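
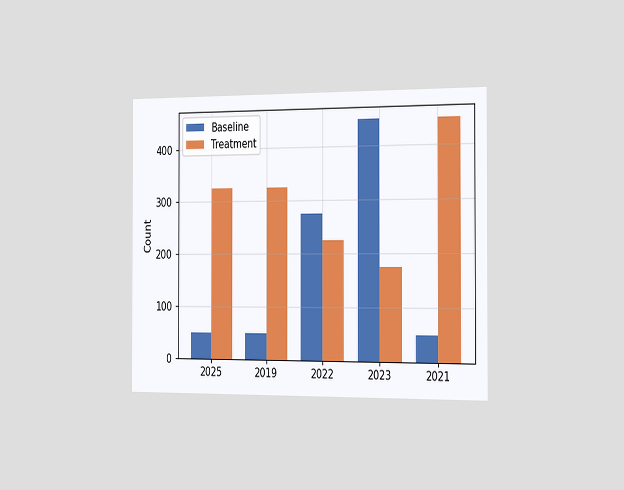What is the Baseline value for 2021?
The chart is viewed slightly from the right. The Baseline bar at 2021 reaches 50 on the y-axis.

50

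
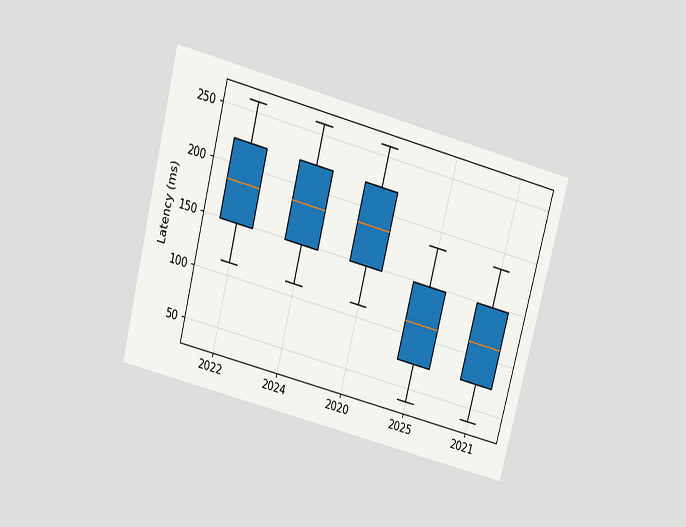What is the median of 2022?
The chart is tilted about 14° clockwise and viewed slightly from above. The median line in the 2022 box sits at 185ms.

185ms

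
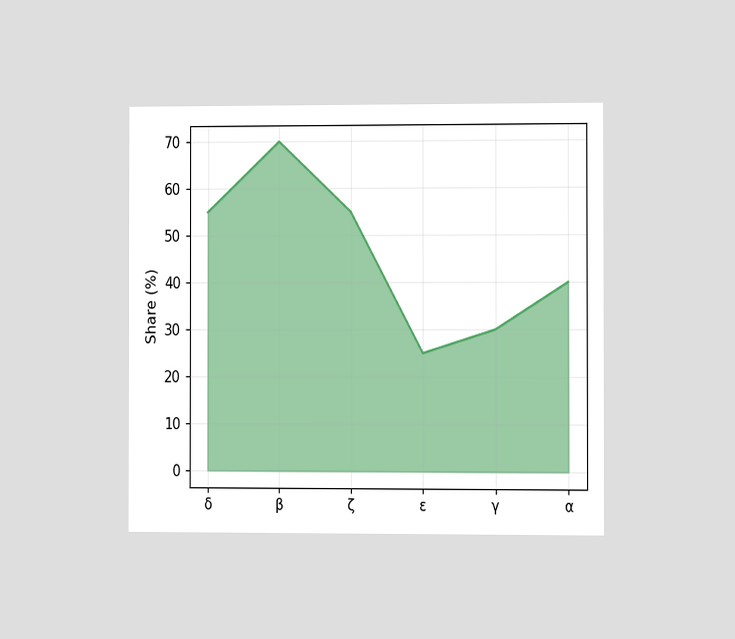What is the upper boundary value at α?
The chart is viewed at a slight angle. At α the upper boundary is at 40%.

40%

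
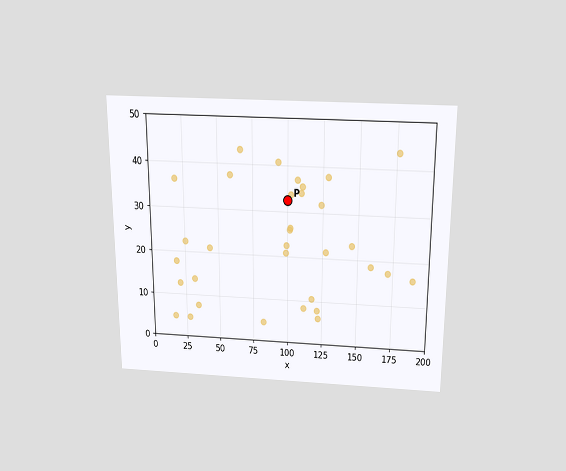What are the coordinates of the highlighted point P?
The chart is viewed slightly from above. Following the gridlines from P to each axis, P sits at (100, 32.5).

(100, 32.5)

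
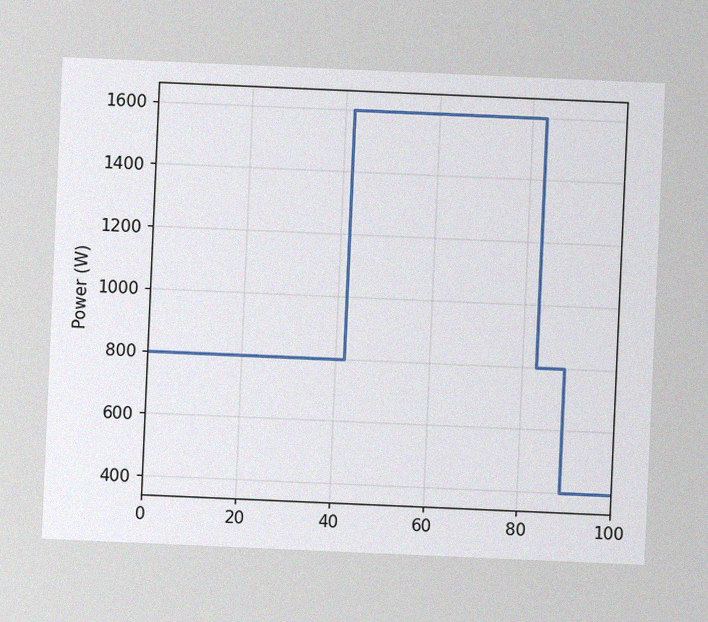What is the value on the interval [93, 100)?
The chart is tilted about 2° clockwise, with some photo noise. On [93, 100) the step sits at 400W.

400W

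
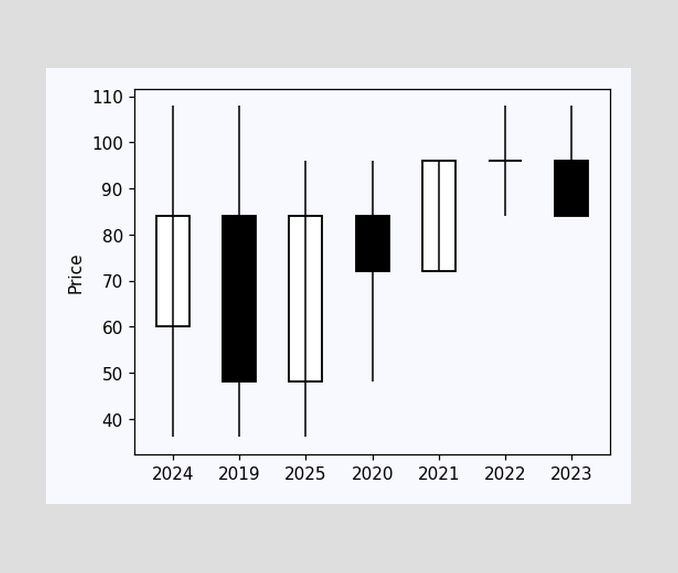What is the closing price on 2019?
48

The 2019 candle closes at 48.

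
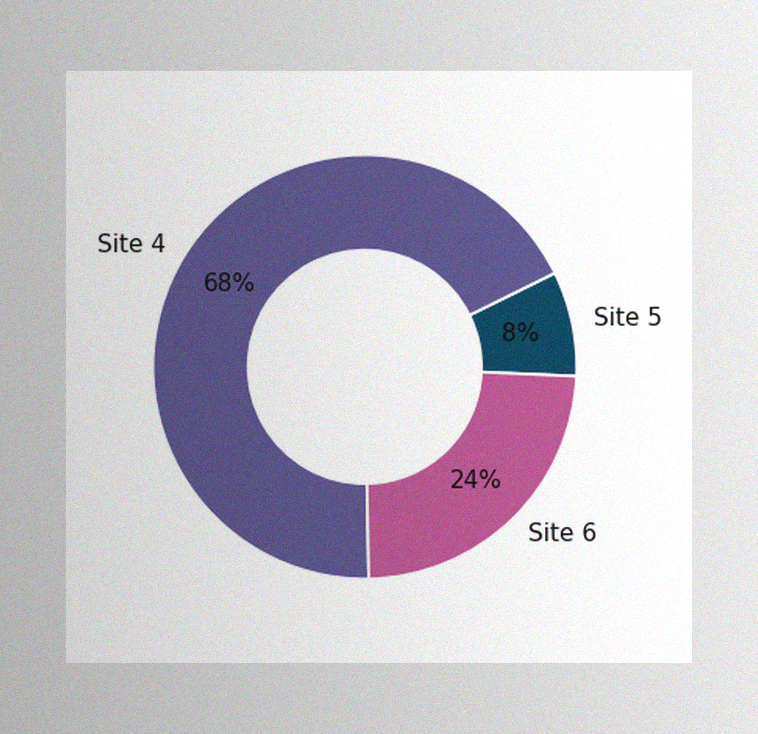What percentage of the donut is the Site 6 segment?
24%

The image has some photo noise and uneven lighting. The Site 6 segment takes up 24% of the ring.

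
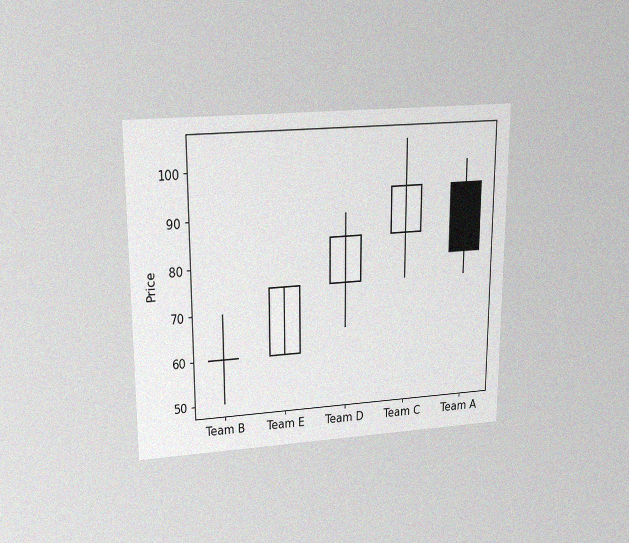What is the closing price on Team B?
60

The chart is viewed slightly from above, with some photo noise. The Team B candle closes at 60.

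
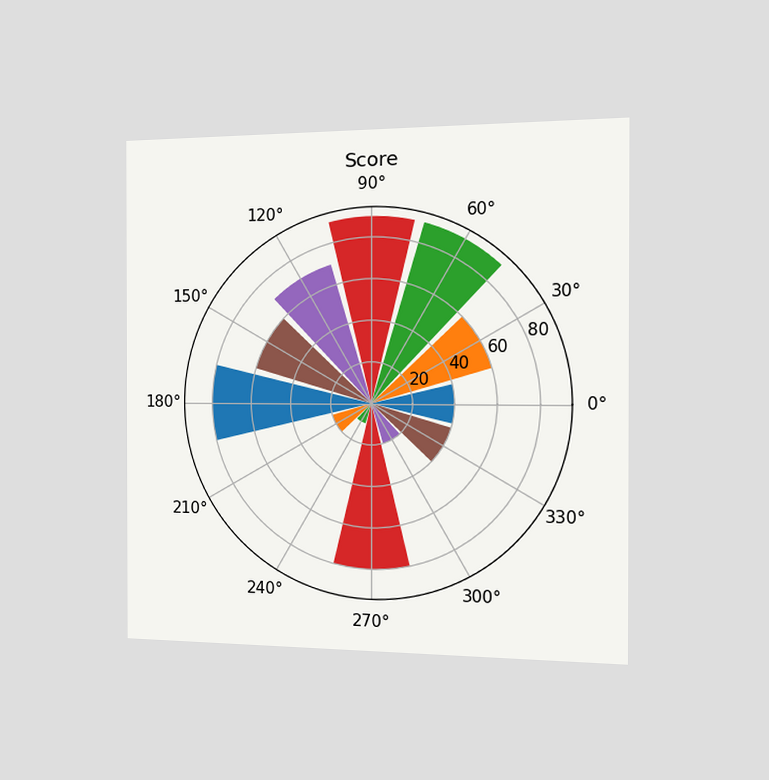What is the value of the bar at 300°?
The chart is viewed slightly from the right. The bar at 300° reaches 20 on the radial axis.

20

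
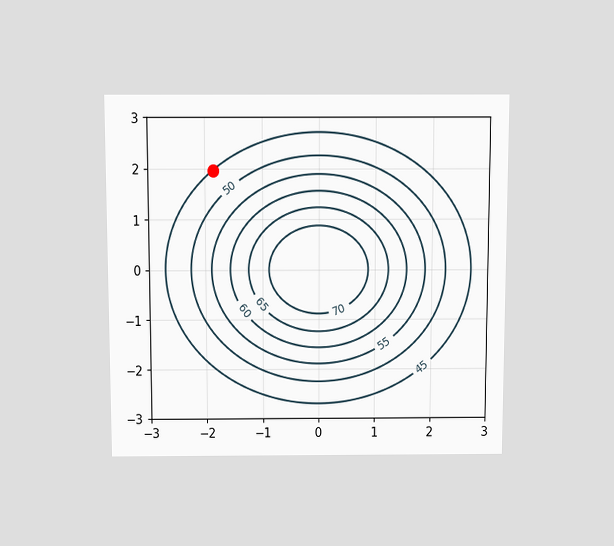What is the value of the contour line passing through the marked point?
45

The chart is viewed slightly from above. The marked point sits on the contour labelled 45.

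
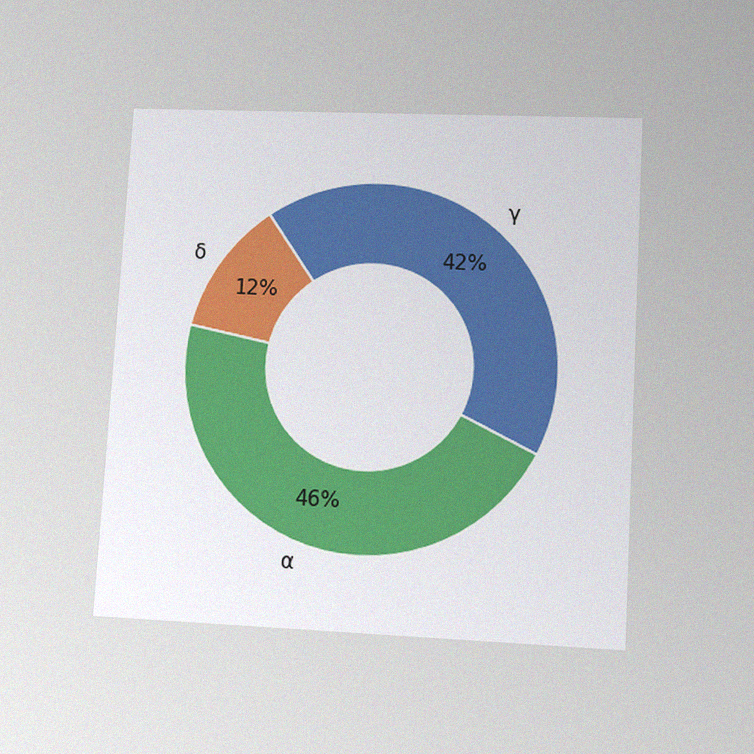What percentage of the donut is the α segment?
The chart is tilted about 3° clockwise and viewed at a slight angle, with some photo noise. The α segment takes up 46% of the ring.

46%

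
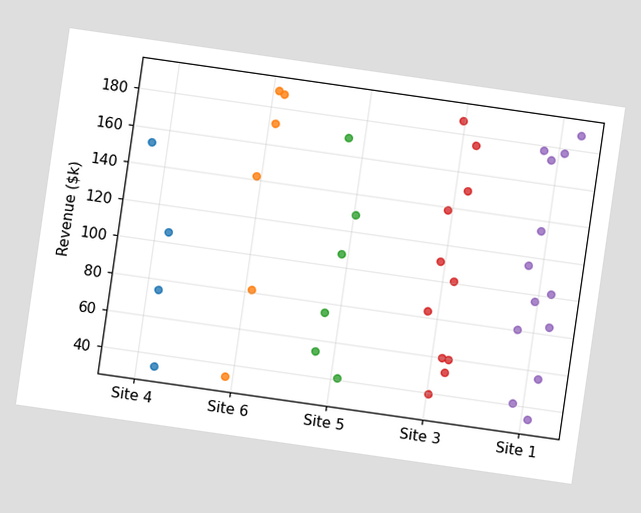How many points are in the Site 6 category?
6

The chart is tilted about 8° clockwise. Counting the markers in the Site 6 column gives 6.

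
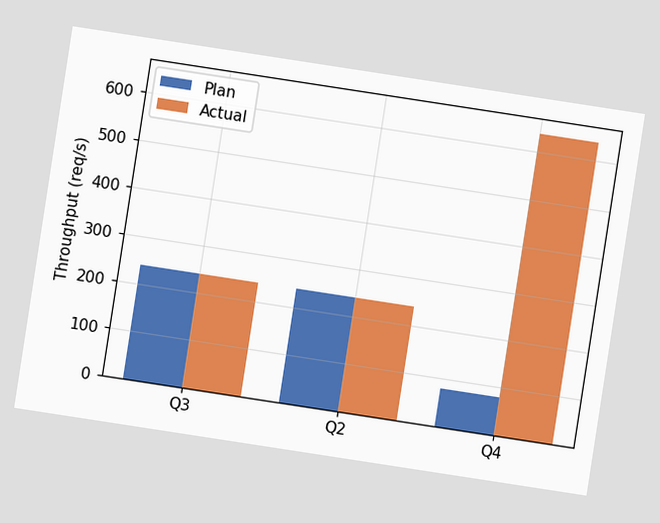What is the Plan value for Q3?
The chart is tilted about 9° clockwise. The Plan bar at Q3 reaches 240req/s on the y-axis.

240req/s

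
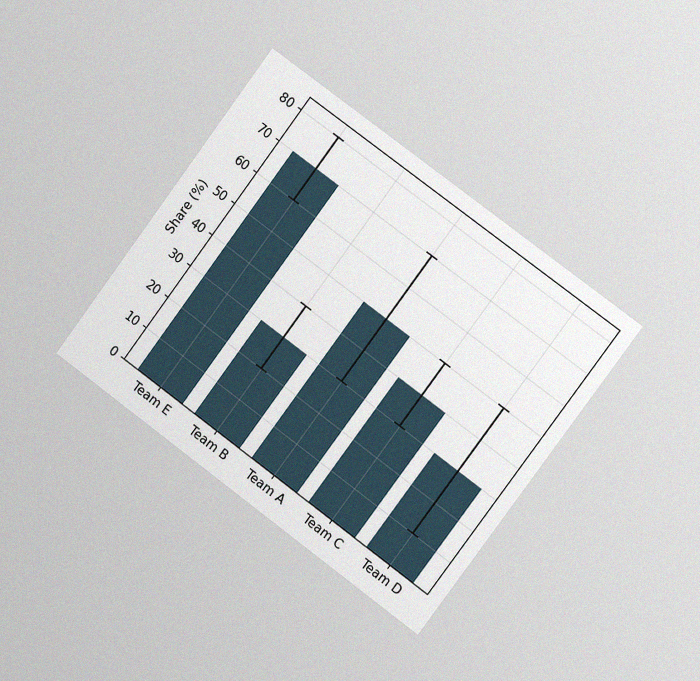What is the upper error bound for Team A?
70%

The chart is tilted about 37° clockwise and viewed slightly from the right, with some photo noise. The Team A bar's upper whisker reaches 70%.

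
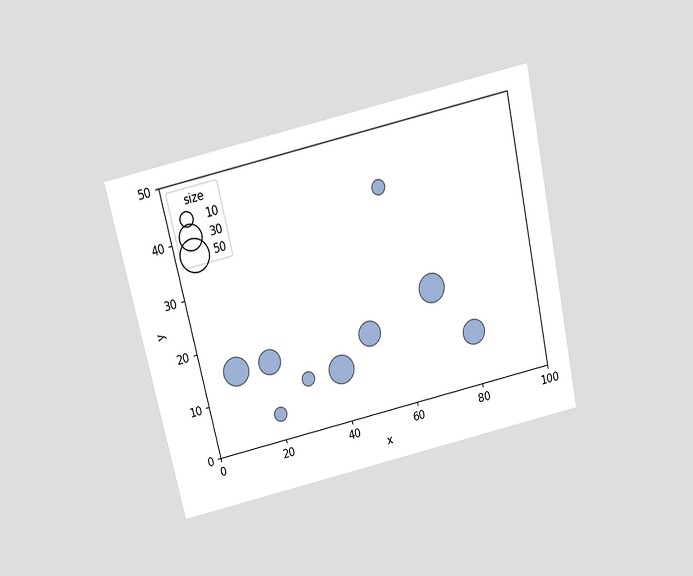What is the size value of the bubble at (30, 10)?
10

The chart is tilted about 13° counter-clockwise and viewed slightly from above. Matching the bubble at (30, 10) against the size legend gives 10.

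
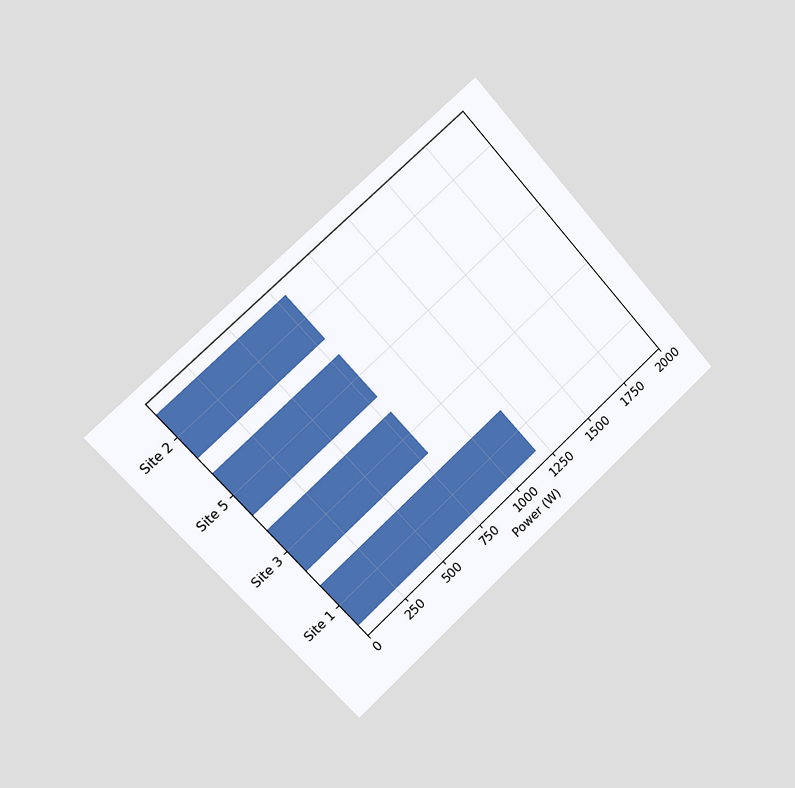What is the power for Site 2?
The chart is tilted about 42° counter-clockwise and viewed slightly from the left. Reading along the chart's x-axis, the Site 2 bar reaches 800W.

800W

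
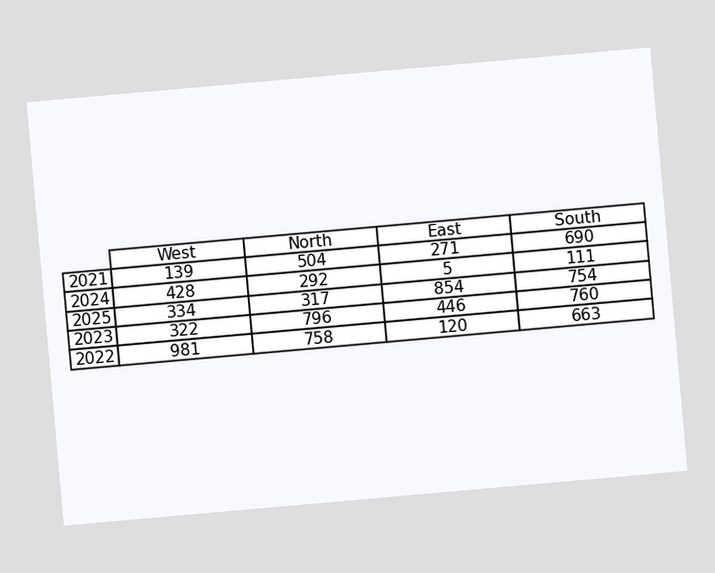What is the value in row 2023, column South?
760

The chart is tilted about 5° counter-clockwise. The (2023, South) cell reads 760.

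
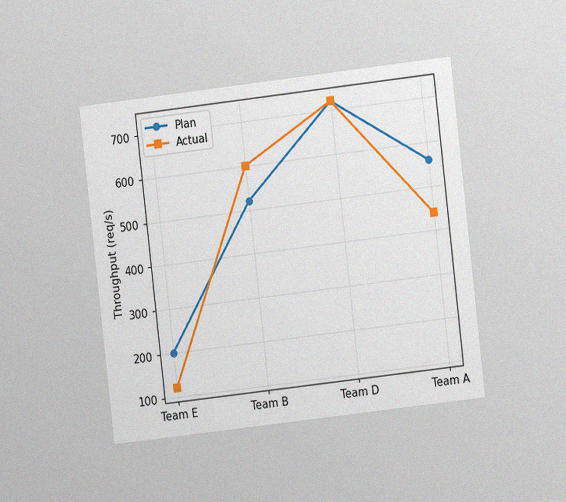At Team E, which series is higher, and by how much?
The chart is tilted about 7° counter-clockwise and viewed at a slight angle, with some photo noise. At Team E, Plan sits above the other line by 80req/s.

Plan, by 80req/s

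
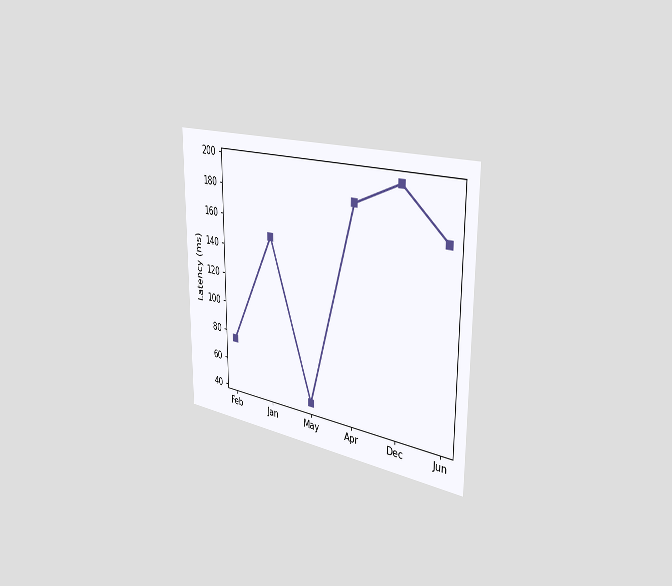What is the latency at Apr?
The chart is viewed slightly from the right. At Apr, the line is at 180ms.

180ms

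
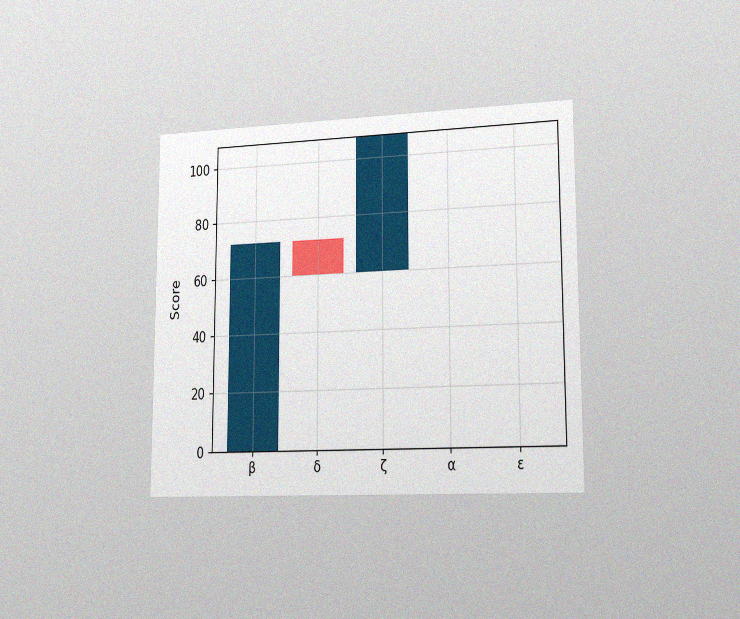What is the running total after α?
The chart is viewed slightly from the right, with some photo noise. After α the running total reaches 108.

108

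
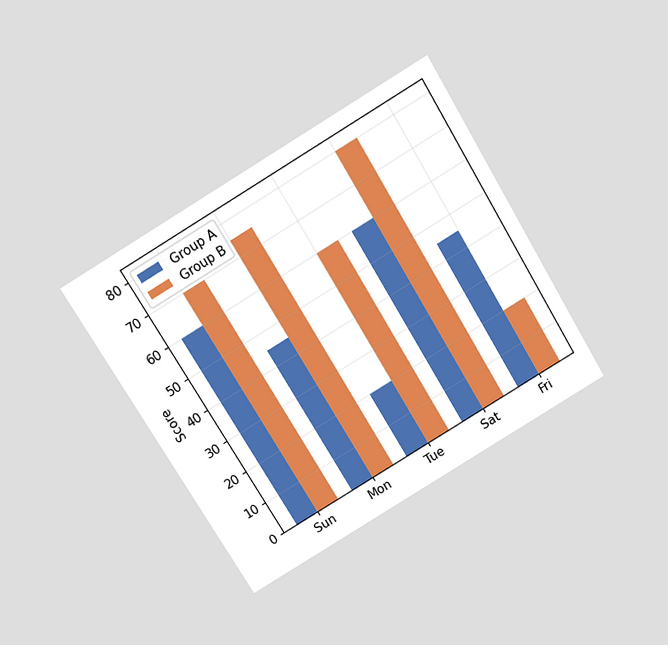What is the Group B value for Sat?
80

The chart is tilted about 31° counter-clockwise and viewed slightly from above. The Group B bar at Sat reaches 80 on the y-axis.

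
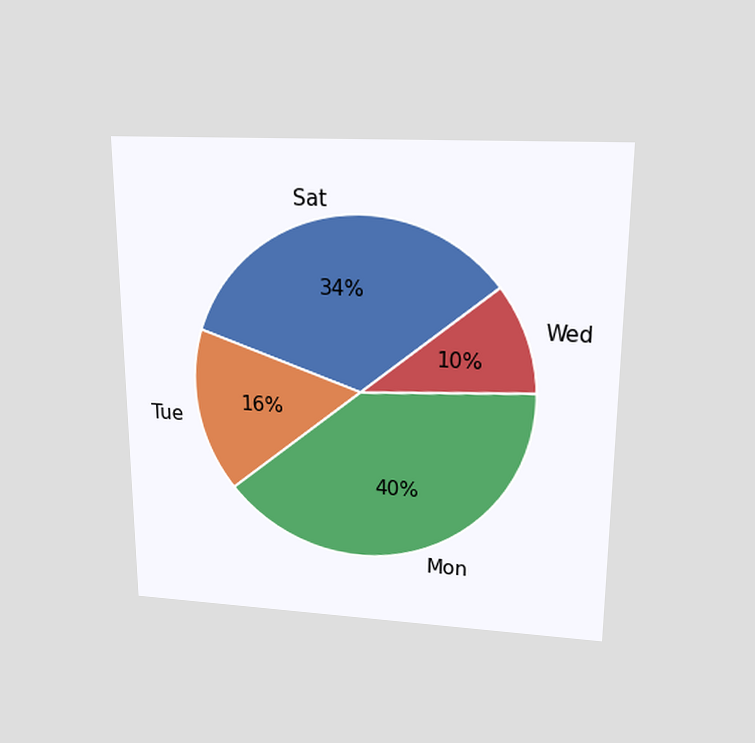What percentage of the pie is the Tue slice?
The chart is viewed slightly from above. The Tue slice takes up 16% of the pie.

16%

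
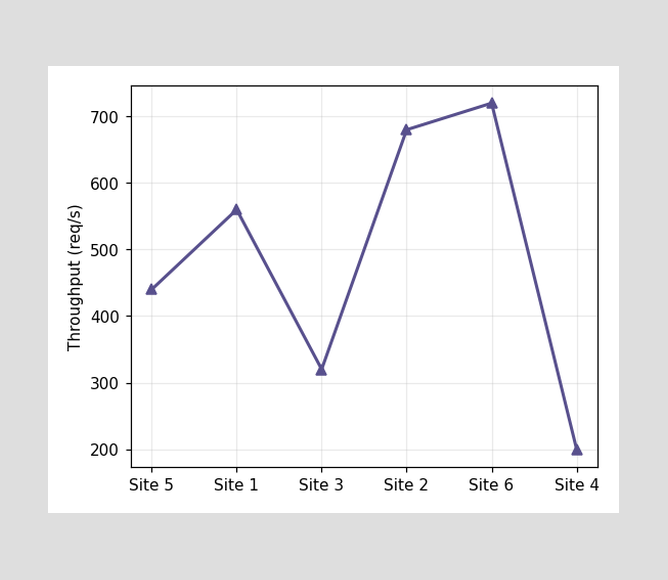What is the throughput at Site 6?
At Site 6, the line is at 720req/s.

720req/s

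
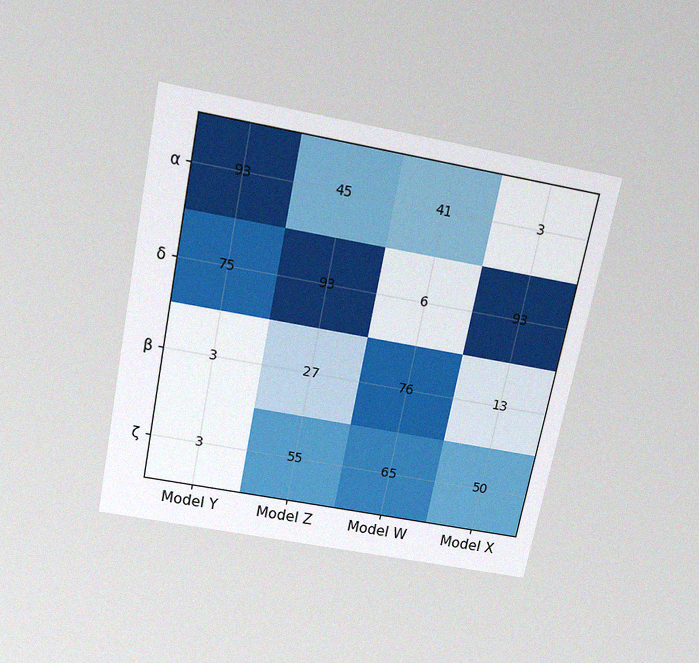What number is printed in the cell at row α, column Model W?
41

The chart is tilted about 11° clockwise and viewed slightly from above, with some photo noise. The (α, Model W) cell reads 41.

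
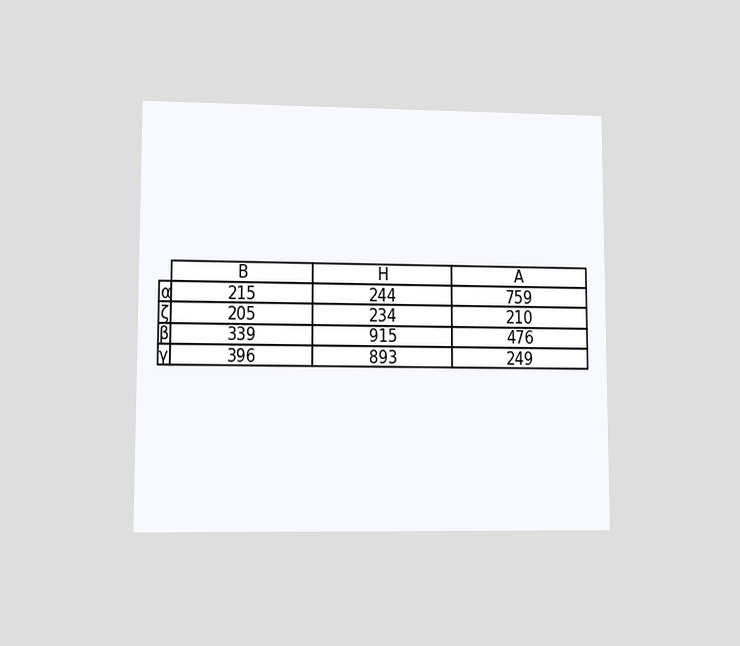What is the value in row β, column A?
The chart is viewed at a slight angle. The (β, A) cell reads 476.

476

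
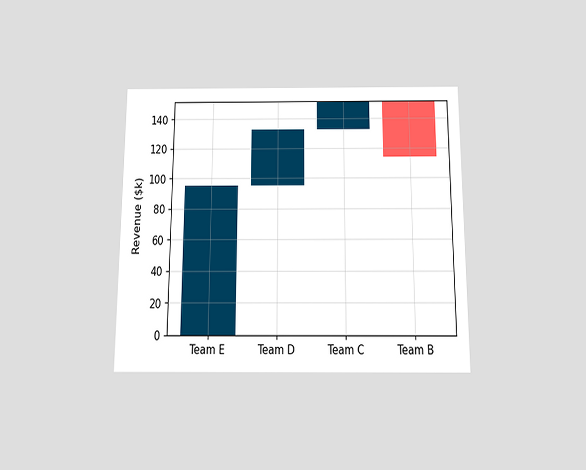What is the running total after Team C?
The chart is viewed slightly from below. After Team C the running total reaches $152k.

$152k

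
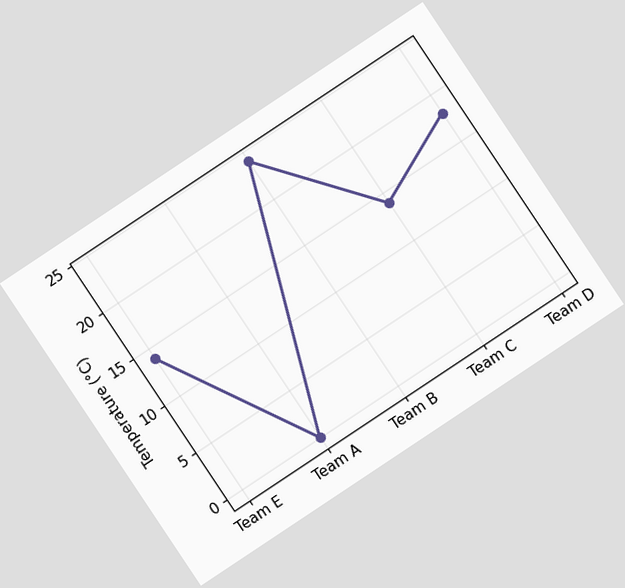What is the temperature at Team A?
The chart is tilted about 34° counter-clockwise. At Team A, the line is at 0°C.

0°C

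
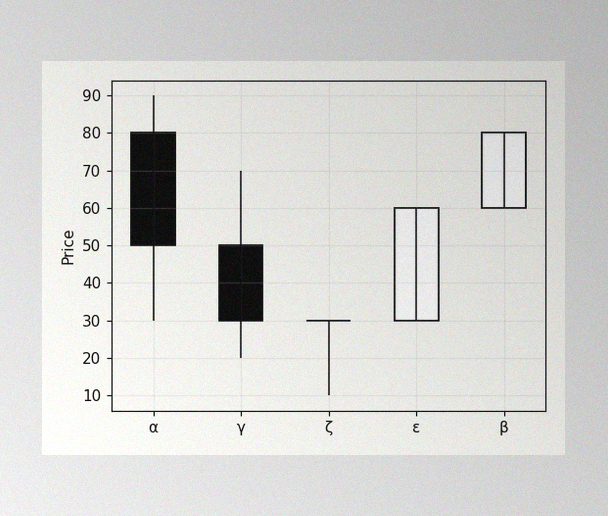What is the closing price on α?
50

The image has some photo noise and uneven lighting. The α candle closes at 50.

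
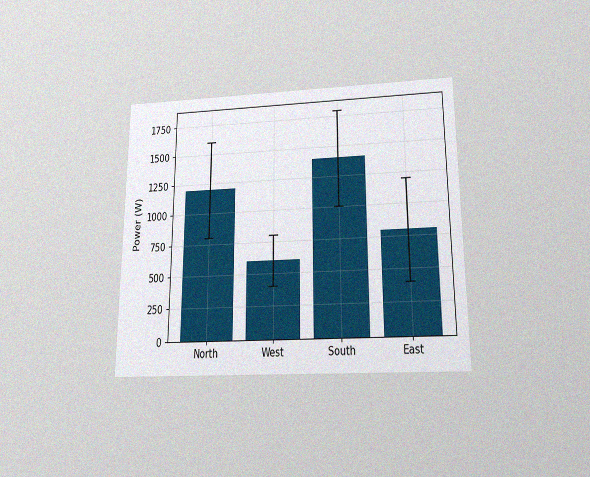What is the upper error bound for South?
1800W

The chart is viewed slightly from below, with some photo noise. The South bar's upper whisker reaches 1800W.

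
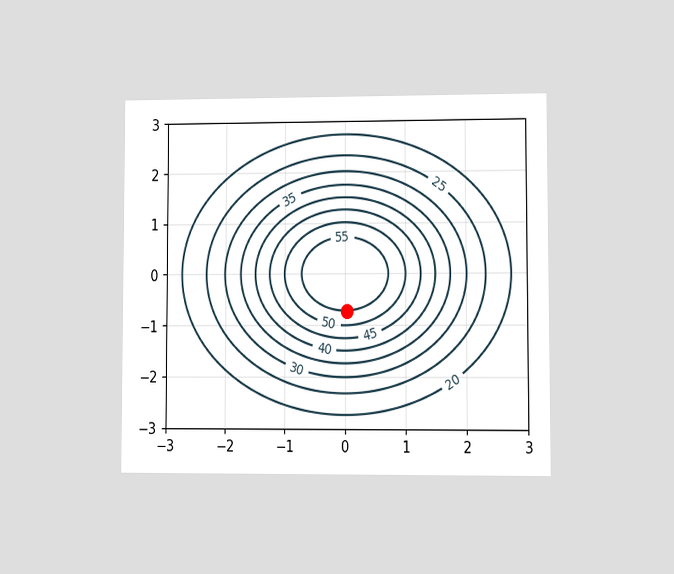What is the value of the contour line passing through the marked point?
55

The chart is viewed at a slight angle. The marked point sits on the contour labelled 55.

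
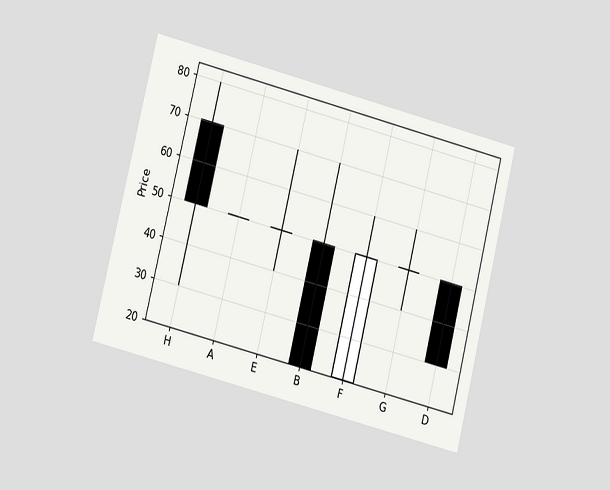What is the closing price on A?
50

The chart is tilted about 14° clockwise and viewed at a slight angle. The A candle closes at 50.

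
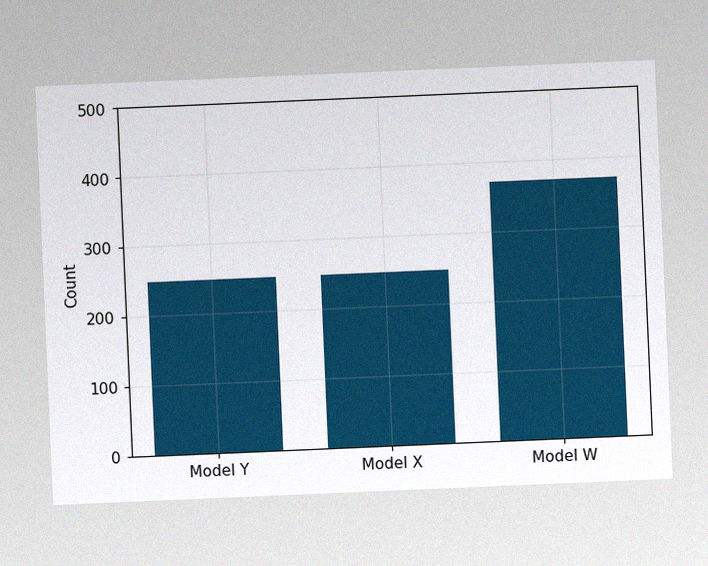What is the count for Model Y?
The chart is tilted about 2° counter-clockwise, with some photo noise. Reading along the chart's y-axis, the Model Y bar reaches 248.

248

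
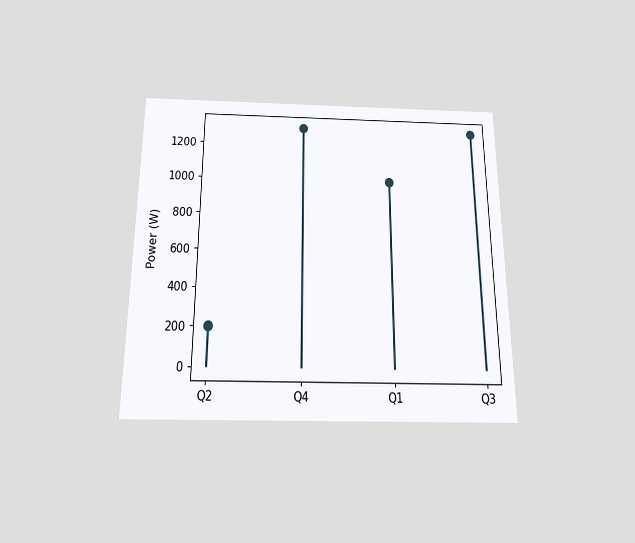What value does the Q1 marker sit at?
The chart is viewed slightly from below. The Q1 marker sits at 1000W.

1000W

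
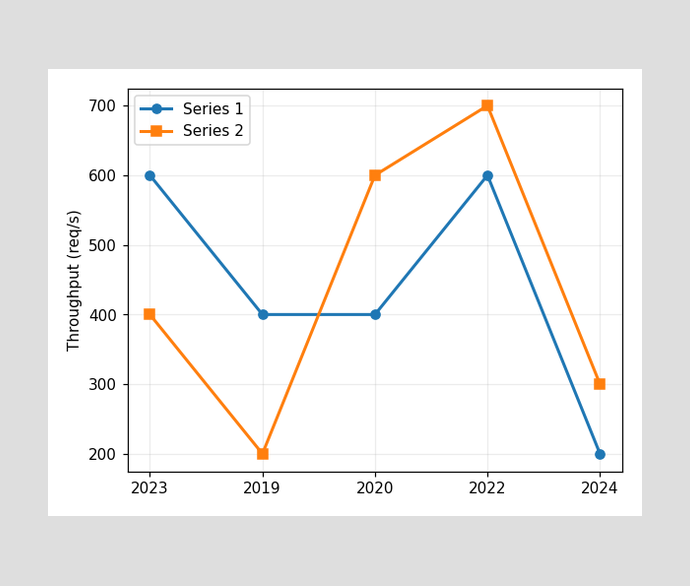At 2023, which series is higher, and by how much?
Series 1, by 200req/s

At 2023, Series 1 sits above the other line by 200req/s.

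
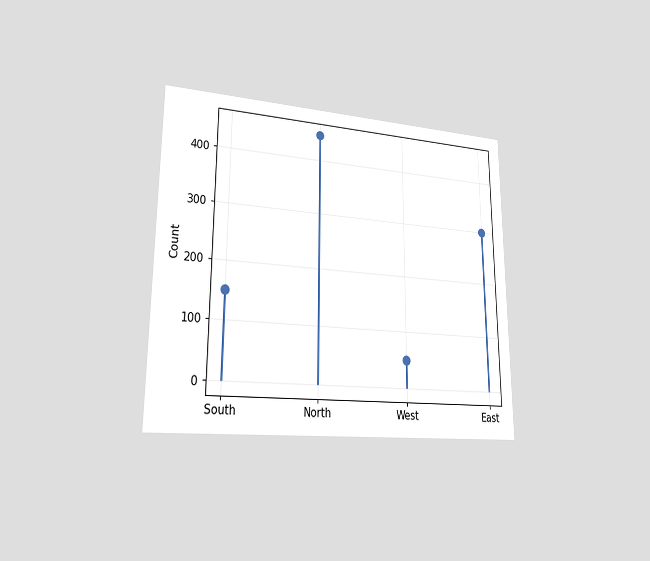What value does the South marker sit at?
150

The chart is viewed slightly from the left. The South marker sits at 150.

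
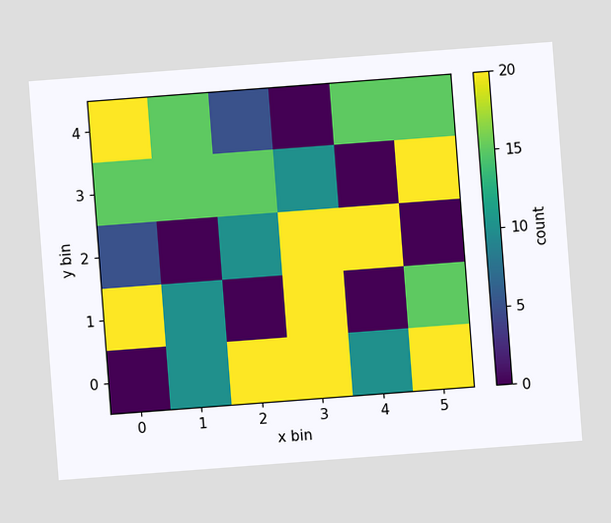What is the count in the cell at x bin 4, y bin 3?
The chart is tilted about 4° counter-clockwise. Matching the cell (4, 3) against the colorbar gives 0.

0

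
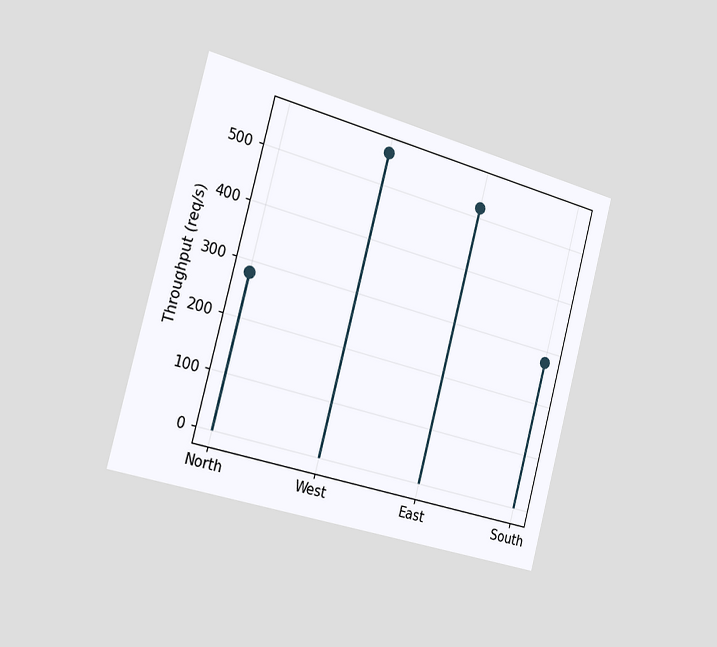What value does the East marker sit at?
520req/s

The chart is tilted about 15° clockwise and viewed slightly from the left. The East marker sits at 520req/s.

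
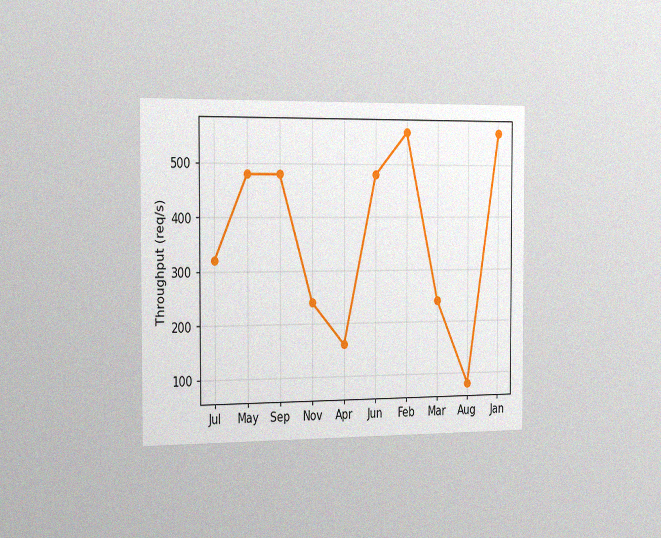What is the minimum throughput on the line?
The chart is viewed slightly from the left, with some photo noise. The lowest point is at Aug, and reading across to the y-axis gives 80req/s.

80req/s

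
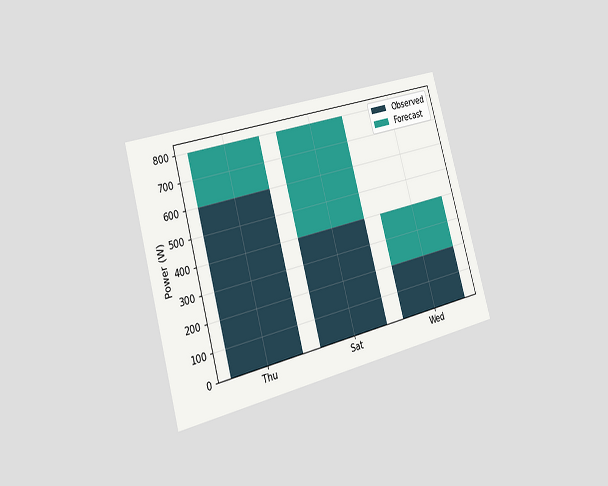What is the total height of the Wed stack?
400W

The chart is tilted about 15° counter-clockwise and viewed slightly from the left. The Wed stack's top reaches 400W on the y-axis.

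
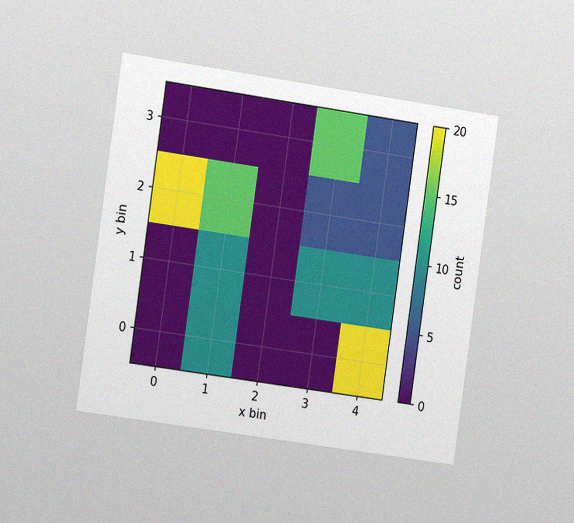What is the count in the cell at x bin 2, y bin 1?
The chart is tilted about 8° clockwise and viewed slightly from the left, with some photo noise. Matching the cell (2, 1) against the colorbar gives 0.

0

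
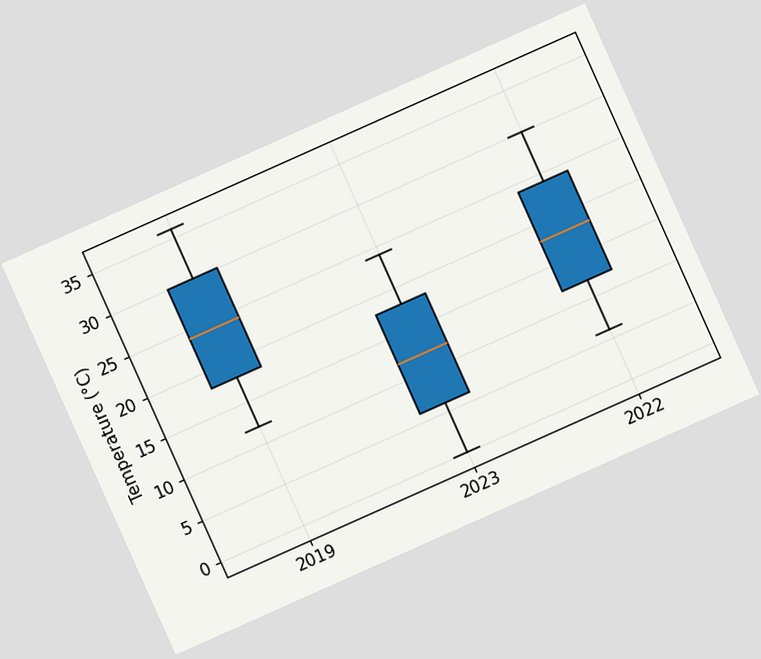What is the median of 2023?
12°C

The chart is tilted about 24° counter-clockwise. The median line in the 2023 box sits at 12°C.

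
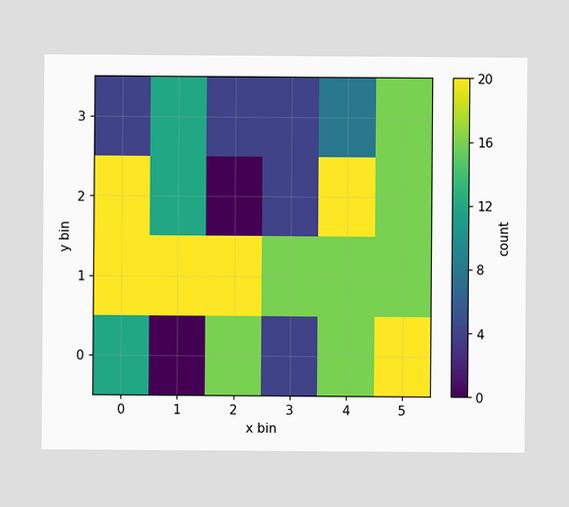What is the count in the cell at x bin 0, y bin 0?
Matching the cell (0, 0) against the colorbar gives 12.

12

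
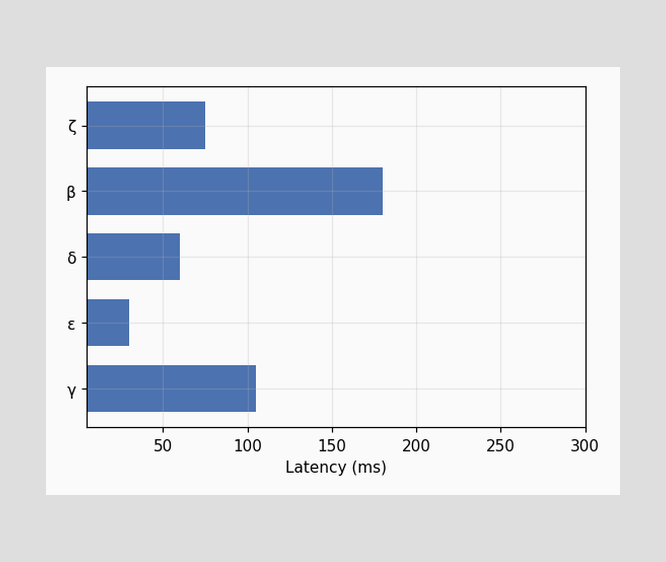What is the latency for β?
Reading along the chart's x-axis, the β bar reaches 180ms.

180ms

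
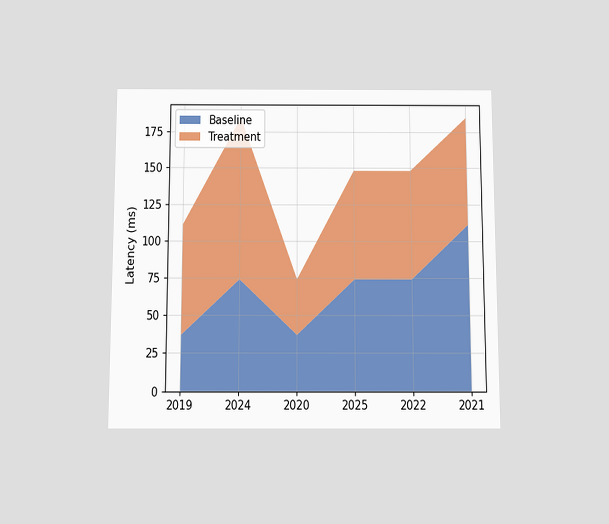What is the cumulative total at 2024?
The chart is viewed slightly from below. The stacked total at 2024 reaches 185ms.

185ms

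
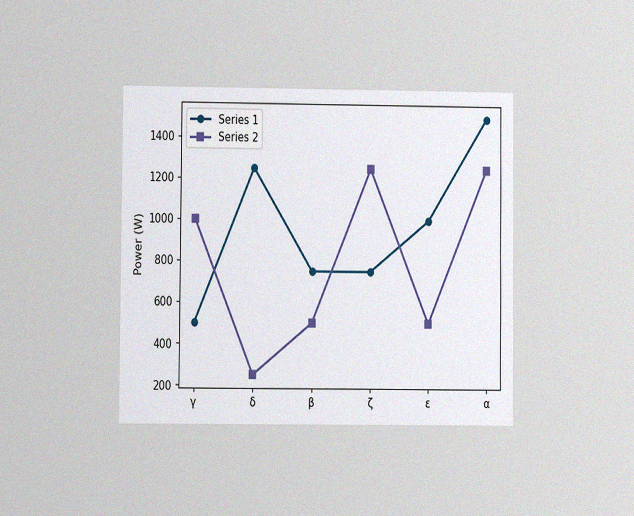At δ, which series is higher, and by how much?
Series 1, by 1000W

The chart is viewed at a slight angle, with some photo noise. At δ, Series 1 sits above the other line by 1000W.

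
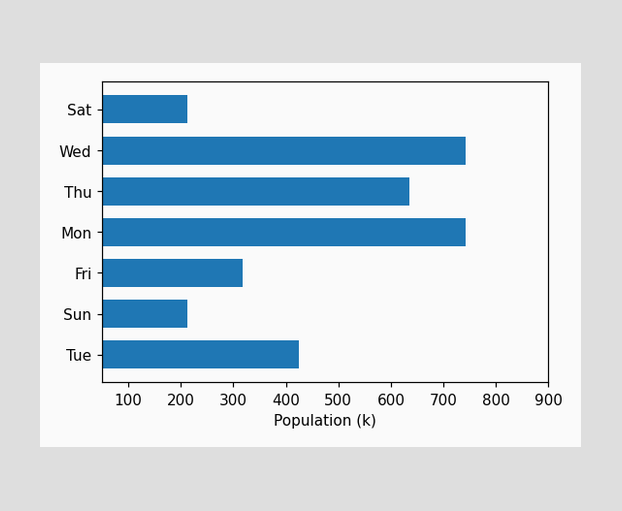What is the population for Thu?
Reading along the chart's x-axis, the Thu bar reaches 636k.

636k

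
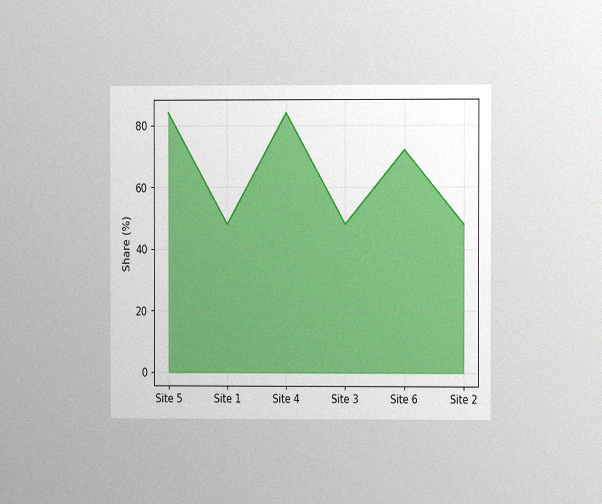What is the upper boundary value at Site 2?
The chart is viewed at a slight angle, with some photo noise. At Site 2 the upper boundary is at 48%.

48%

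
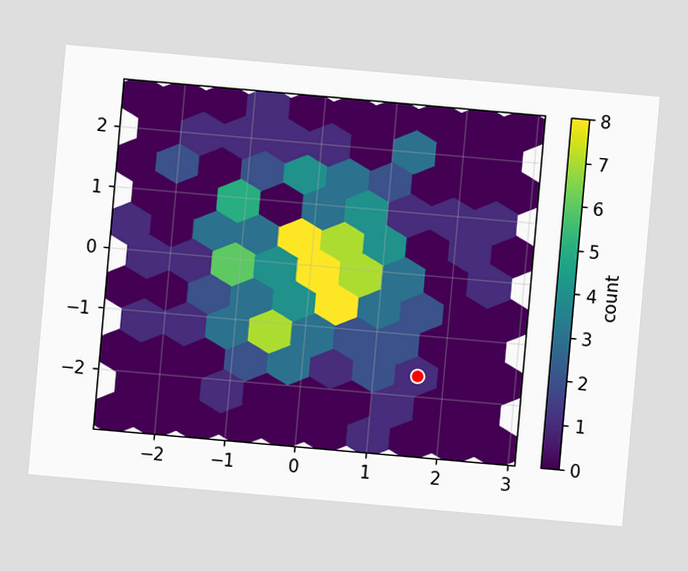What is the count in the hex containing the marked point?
The chart is tilted about 5° clockwise. The marked hex reads 1 on the colorbar.

1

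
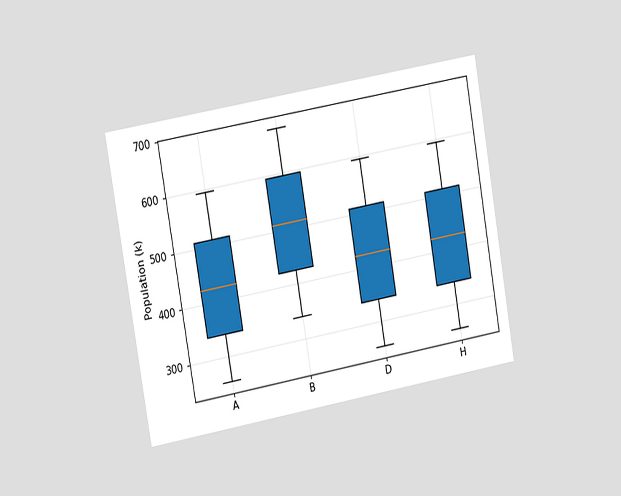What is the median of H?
The chart is tilted about 10° counter-clockwise and viewed slightly from the left. The median line in the H box sits at 425k.

425k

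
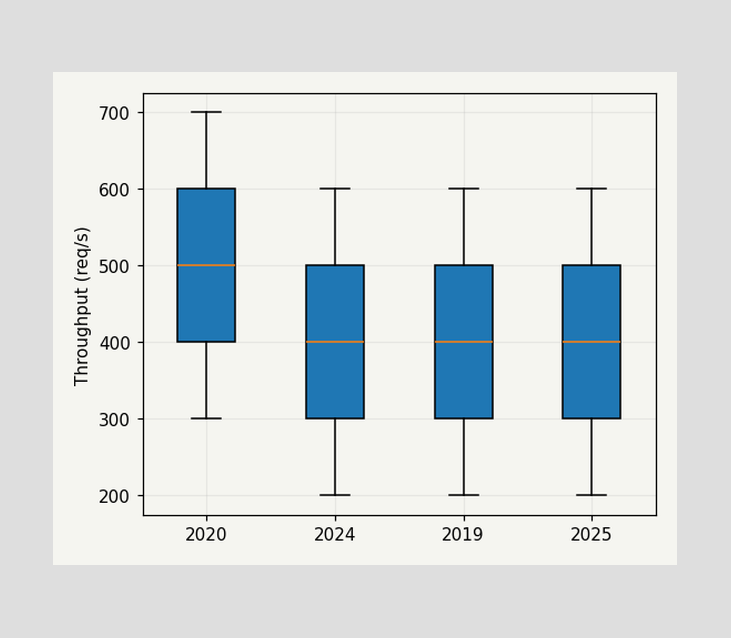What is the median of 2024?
400req/s

The median line in the 2024 box sits at 400req/s.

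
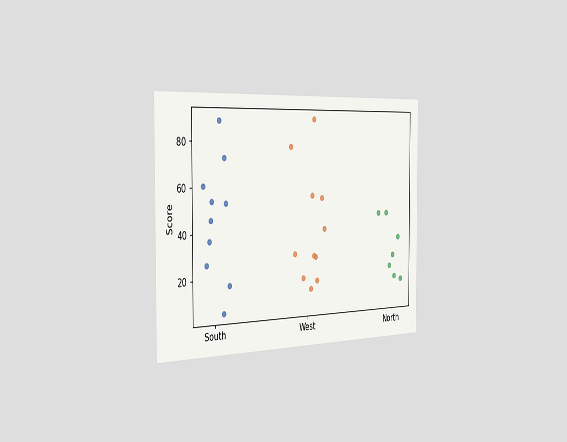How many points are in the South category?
10

The chart is viewed slightly from the left. Counting the markers in the South column gives 10.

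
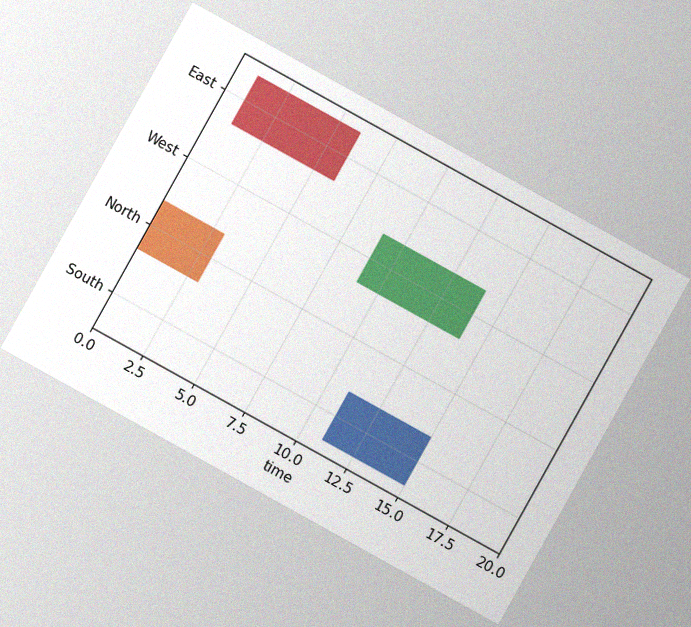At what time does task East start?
The chart is tilted about 29° clockwise, with some photo noise. The East bar begins at t=1.

1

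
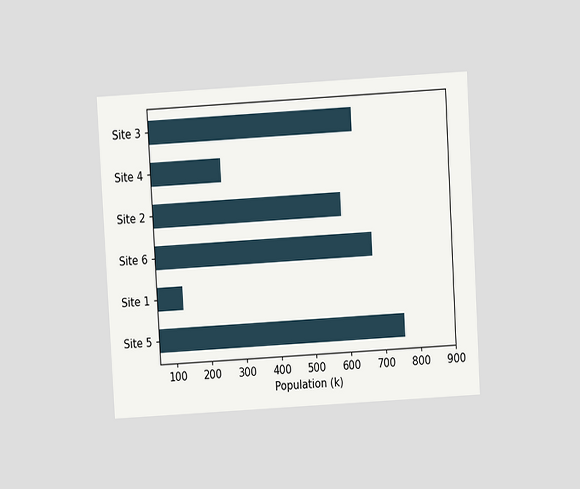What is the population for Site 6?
The chart is tilted about 3° counter-clockwise and viewed slightly from above. Reading along the chart's x-axis, the Site 6 bar reaches 672k.

672k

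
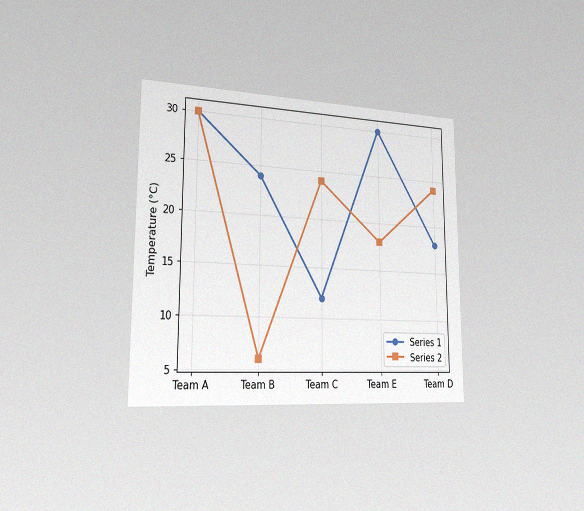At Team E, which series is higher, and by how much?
Series 1, by 12°C

The chart is viewed slightly from the left, with some photo noise. At Team E, Series 1 sits above the other line by 12°C.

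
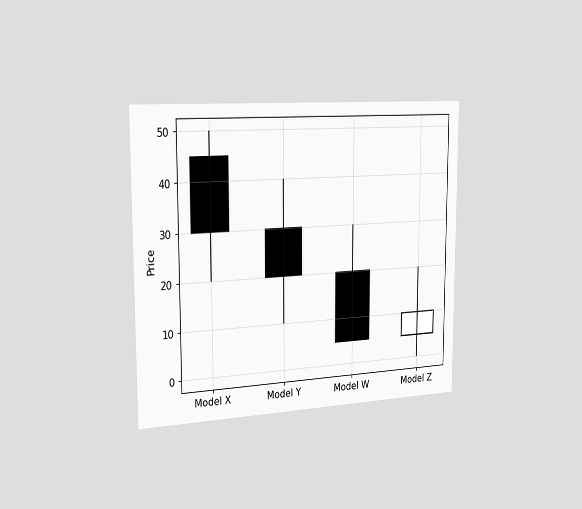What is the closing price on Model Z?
The chart is viewed slightly from the left. The Model Z candle closes at 10.

10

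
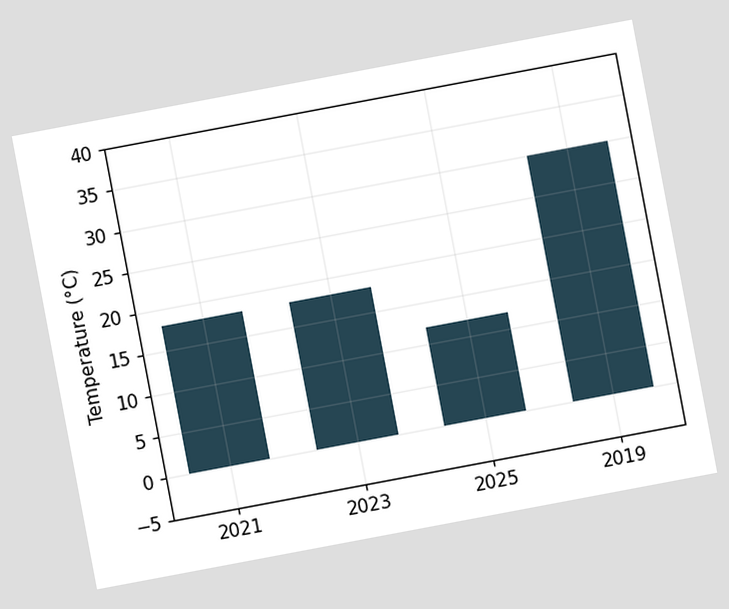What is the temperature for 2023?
18°C

The chart is tilted about 11° counter-clockwise. Reading along the chart's y-axis, the 2023 bar reaches 18°C.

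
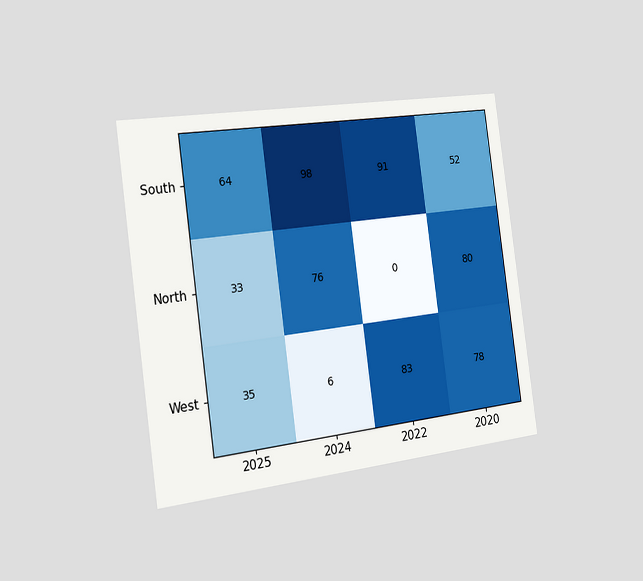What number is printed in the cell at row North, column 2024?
The chart is tilted about 8° counter-clockwise and viewed slightly from the left. The (North, 2024) cell reads 76.

76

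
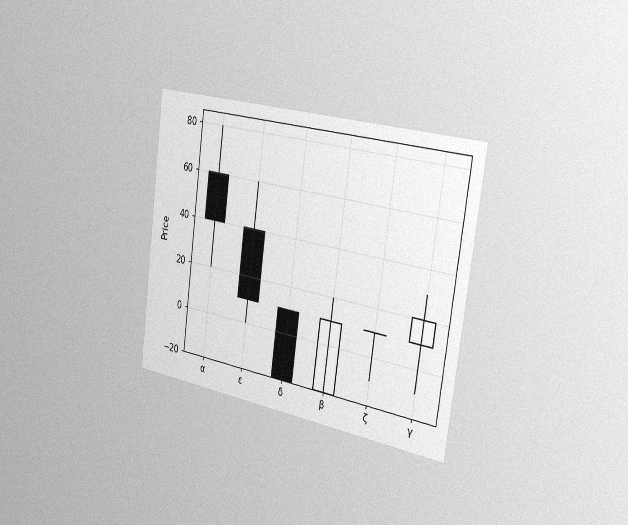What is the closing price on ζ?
10

The chart is tilted about 8° clockwise and viewed slightly from the right, with some photo noise. The ζ candle closes at 10.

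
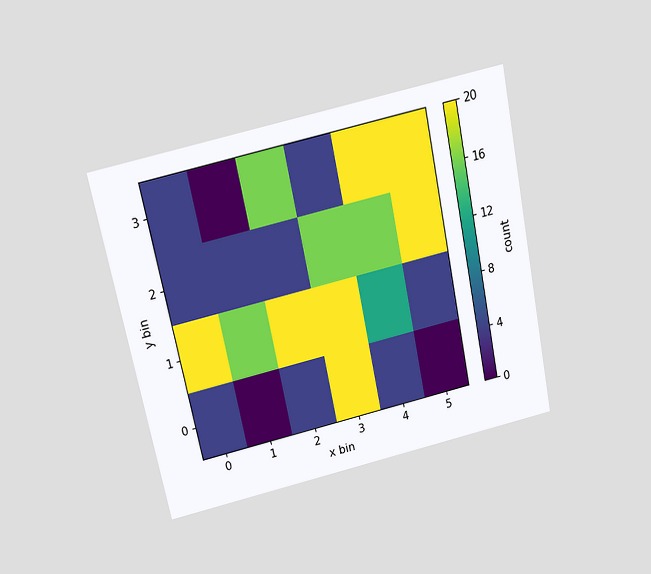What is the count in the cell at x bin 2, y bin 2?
The chart is tilted about 12° counter-clockwise and viewed slightly from above. Matching the cell (2, 2) against the colorbar gives 4.

4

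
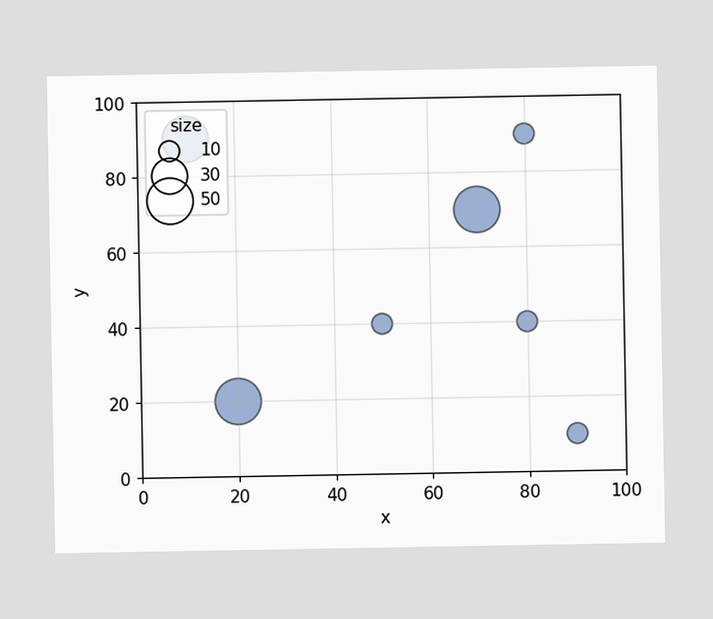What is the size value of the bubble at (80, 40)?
Matching the bubble at (80, 40) against the size legend gives 10.

10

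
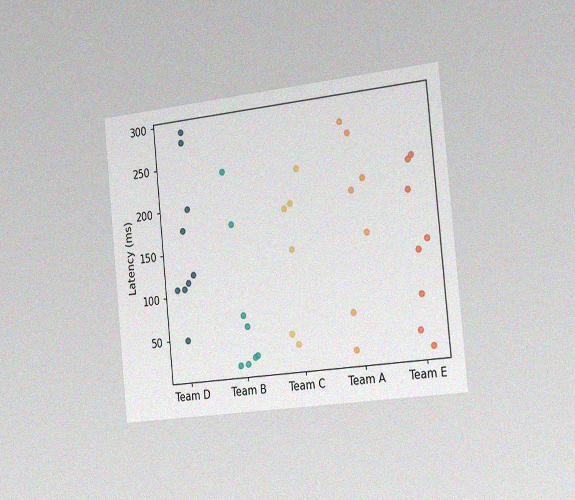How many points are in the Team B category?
The chart is tilted about 6° counter-clockwise and viewed slightly from the right, with some photo noise. Counting the markers in the Team B column gives 8.

8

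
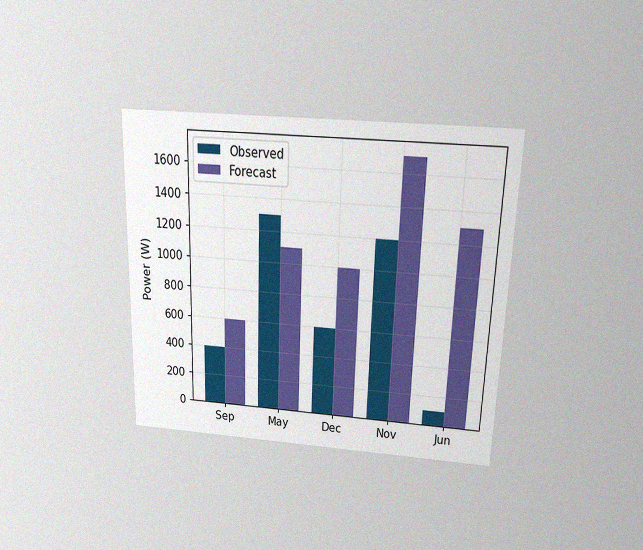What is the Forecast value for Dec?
1000W

The chart is viewed slightly from above, with some photo noise. The Forecast bar at Dec reaches 1000W on the y-axis.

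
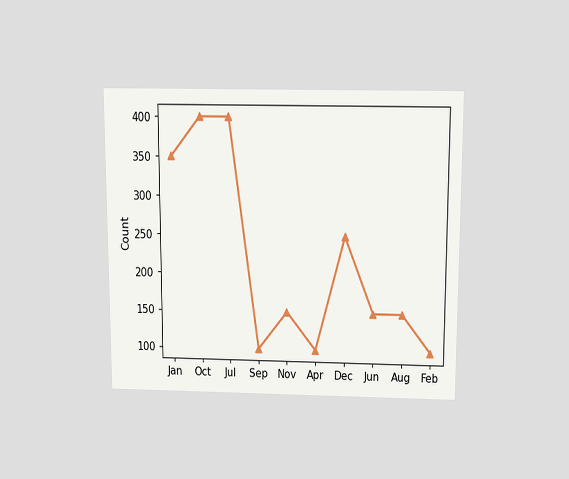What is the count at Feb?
100

The chart is viewed slightly from above. At Feb, the line is at 100.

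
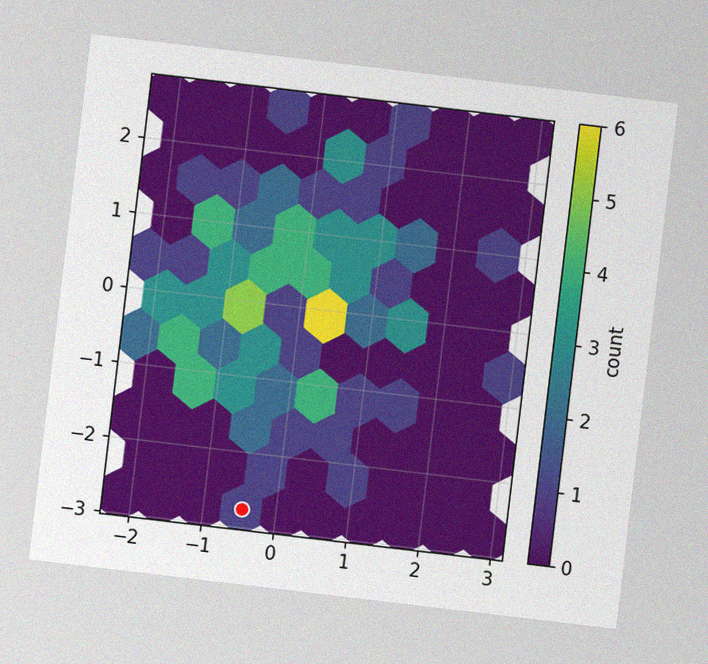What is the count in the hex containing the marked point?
The chart is tilted about 7° clockwise, with some photo noise. The marked hex reads 1 on the colorbar.

1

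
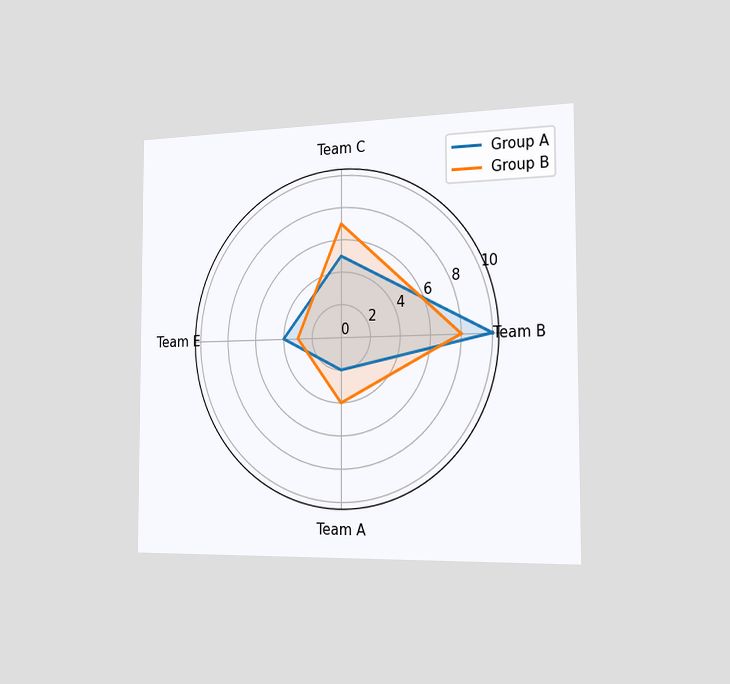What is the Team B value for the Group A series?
10

The chart is viewed slightly from the right. On the Team B axis, Group A reaches 10.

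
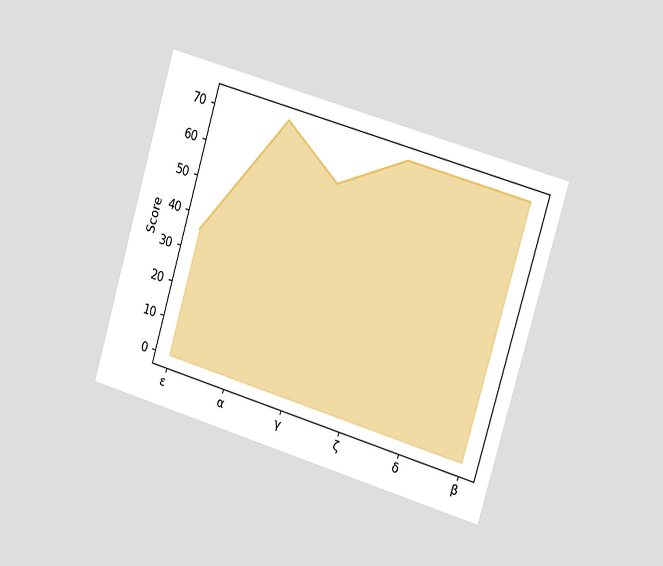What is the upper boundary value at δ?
The chart is tilted about 16° clockwise and viewed slightly from the right. At δ the upper boundary is at 72.

72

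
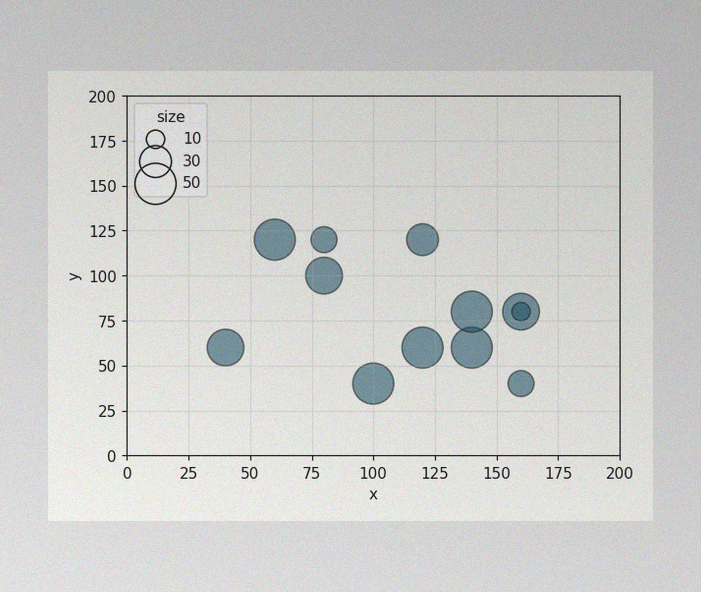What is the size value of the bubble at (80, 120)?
The image has some photo noise and uneven lighting. Matching the bubble at (80, 120) against the size legend gives 20.

20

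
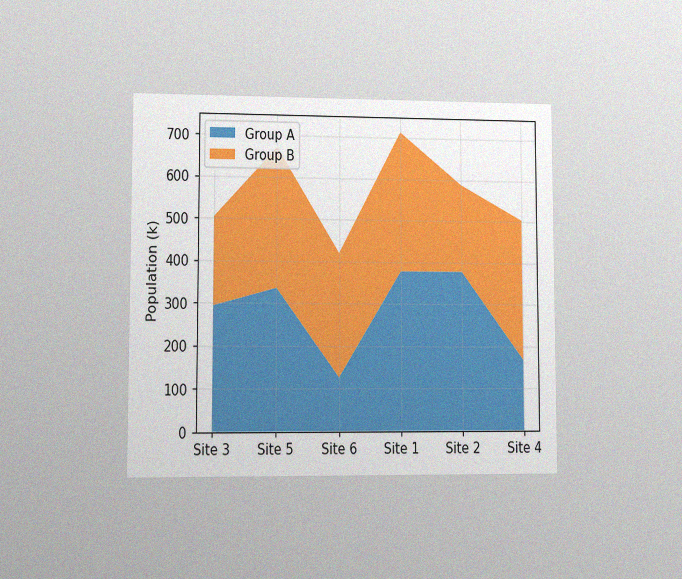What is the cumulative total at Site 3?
504k

The chart is viewed at a slight angle, with some photo noise. The stacked total at Site 3 reaches 504k.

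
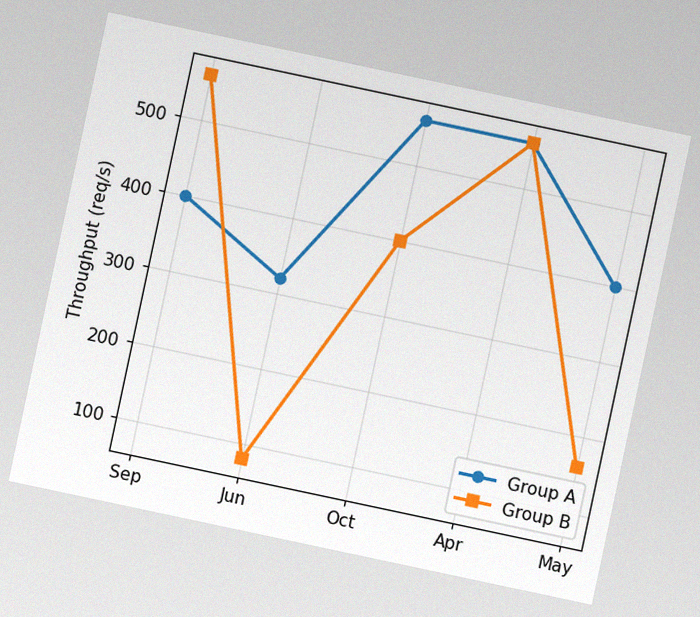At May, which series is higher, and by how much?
The chart is tilted about 12° clockwise, with some photo noise. At May, Group A sits above the other line by 240req/s.

Group A, by 240req/s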